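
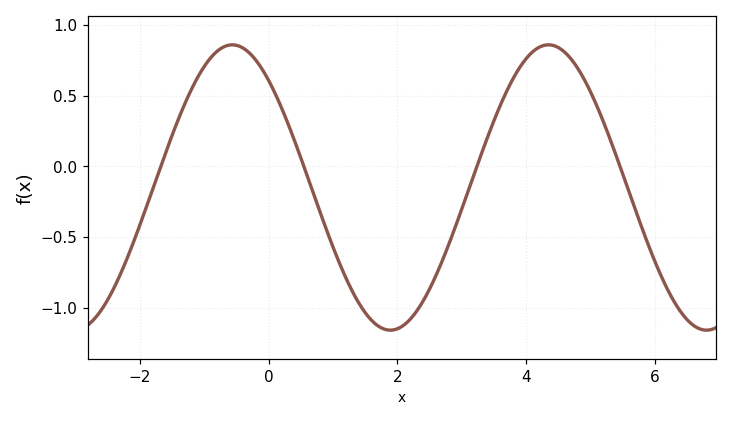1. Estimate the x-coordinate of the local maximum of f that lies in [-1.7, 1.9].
-0.565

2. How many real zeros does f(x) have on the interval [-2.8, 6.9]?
4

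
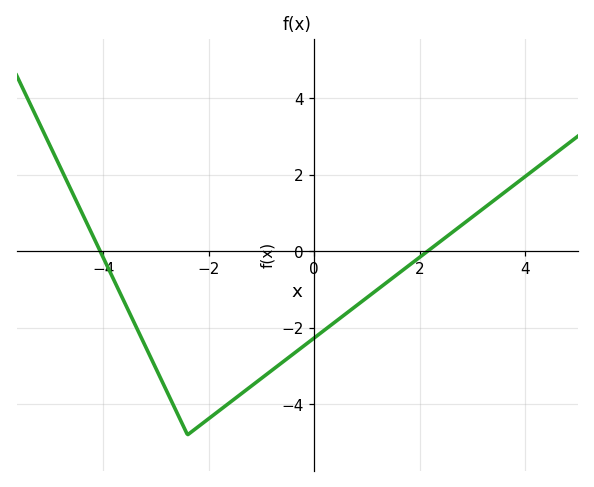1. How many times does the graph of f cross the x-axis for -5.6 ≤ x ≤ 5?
2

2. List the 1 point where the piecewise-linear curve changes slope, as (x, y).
(-2.4, -4.8)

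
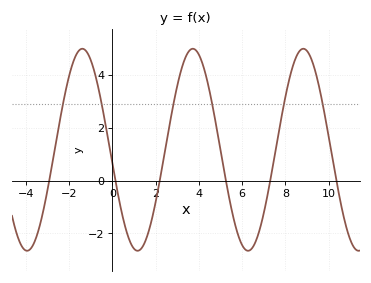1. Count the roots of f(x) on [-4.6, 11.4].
6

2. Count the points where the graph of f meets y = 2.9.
6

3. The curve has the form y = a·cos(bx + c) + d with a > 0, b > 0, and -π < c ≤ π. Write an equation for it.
y = 3.83cos(1.2x + 1.7) + 1.17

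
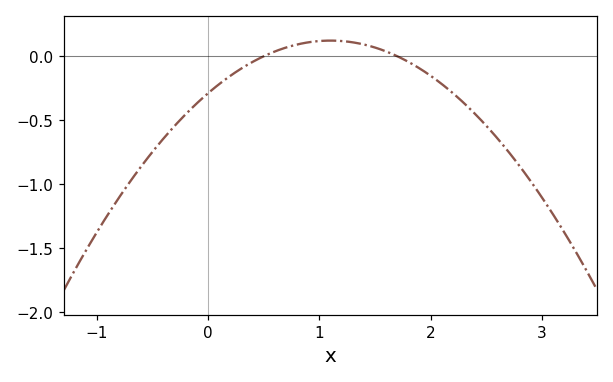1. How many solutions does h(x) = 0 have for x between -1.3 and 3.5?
2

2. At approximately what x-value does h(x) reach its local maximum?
1.1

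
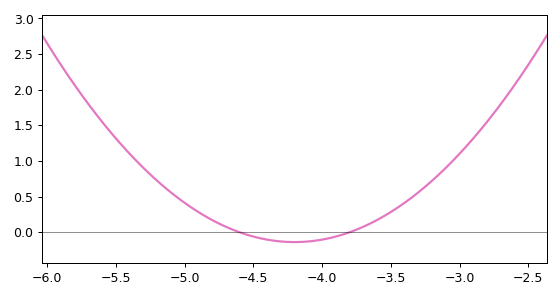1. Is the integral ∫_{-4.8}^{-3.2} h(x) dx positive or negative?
positive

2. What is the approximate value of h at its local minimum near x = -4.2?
-0.15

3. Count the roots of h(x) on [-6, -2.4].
2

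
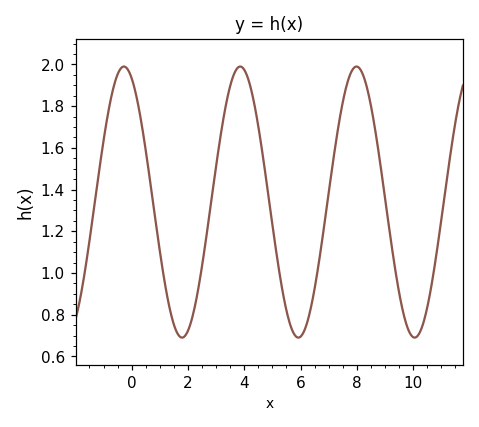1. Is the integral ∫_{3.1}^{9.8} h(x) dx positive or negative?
positive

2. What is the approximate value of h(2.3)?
0.88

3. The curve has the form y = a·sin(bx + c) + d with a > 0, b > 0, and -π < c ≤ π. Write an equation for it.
y = 0.65sin(1.5x + 2) + 1.34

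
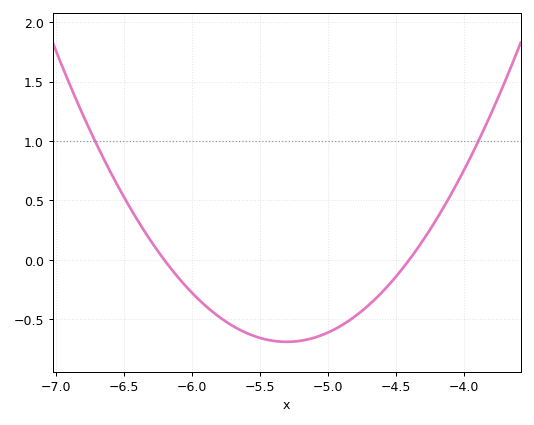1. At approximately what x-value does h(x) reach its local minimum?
-5.3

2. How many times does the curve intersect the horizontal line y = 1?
2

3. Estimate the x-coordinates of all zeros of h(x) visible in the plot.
-6.2, -4.4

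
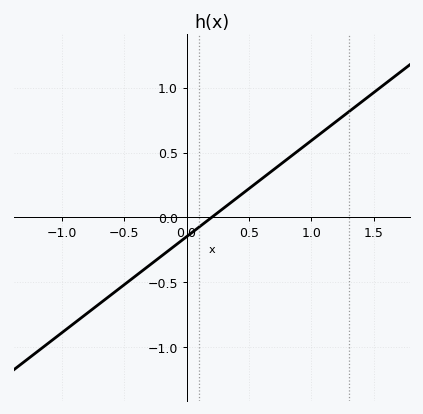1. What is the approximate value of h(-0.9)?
-0.814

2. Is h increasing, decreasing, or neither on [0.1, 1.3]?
increasing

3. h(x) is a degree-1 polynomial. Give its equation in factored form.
y = 0.74(x - 0.2)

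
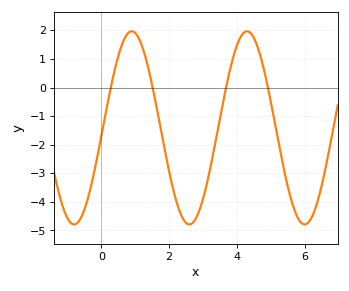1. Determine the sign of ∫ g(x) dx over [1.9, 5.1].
negative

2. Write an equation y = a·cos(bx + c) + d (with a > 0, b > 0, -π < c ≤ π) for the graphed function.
y = 3.38cos(1.9x - 1.7) - 1.41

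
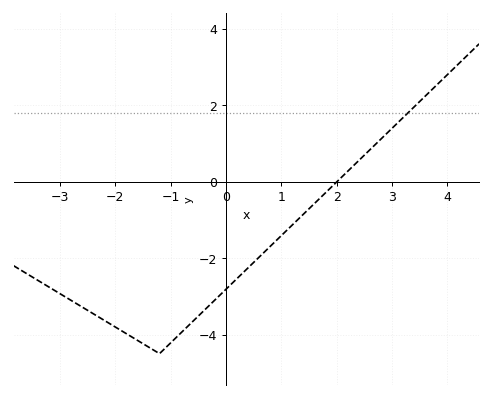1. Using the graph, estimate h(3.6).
2.2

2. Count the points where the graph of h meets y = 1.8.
1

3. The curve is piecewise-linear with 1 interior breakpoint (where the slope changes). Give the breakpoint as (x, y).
(-1.2, -4.5)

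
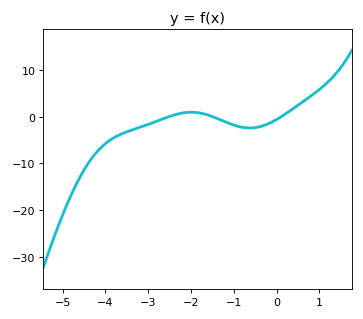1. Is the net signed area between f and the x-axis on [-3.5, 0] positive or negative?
negative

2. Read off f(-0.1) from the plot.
-1.14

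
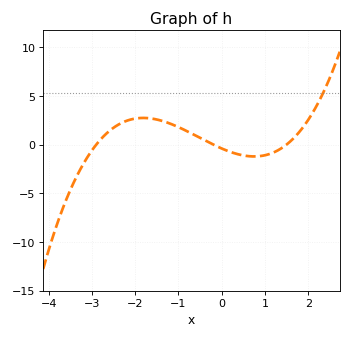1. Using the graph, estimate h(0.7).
-1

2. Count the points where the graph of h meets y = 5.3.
1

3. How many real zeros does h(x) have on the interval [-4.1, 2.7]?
3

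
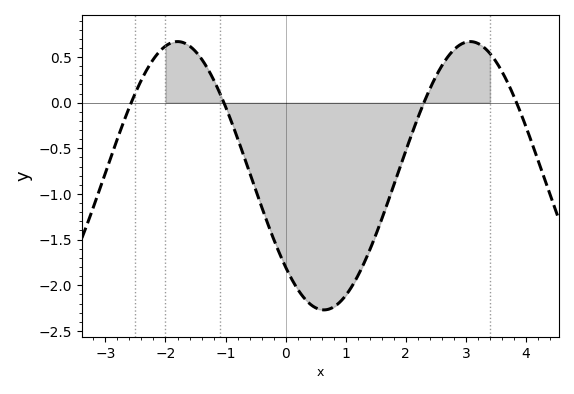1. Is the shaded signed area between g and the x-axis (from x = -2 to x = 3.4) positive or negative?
negative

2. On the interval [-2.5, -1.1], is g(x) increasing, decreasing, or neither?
neither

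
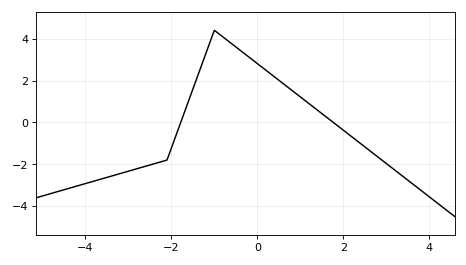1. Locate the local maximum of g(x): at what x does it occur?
-1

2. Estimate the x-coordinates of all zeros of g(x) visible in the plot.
-1.8, 1.8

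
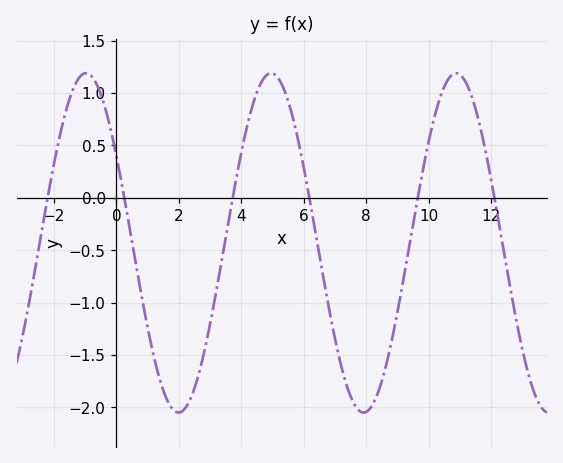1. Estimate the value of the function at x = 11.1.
1.15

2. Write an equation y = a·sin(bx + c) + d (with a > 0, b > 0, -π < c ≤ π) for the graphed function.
y = 1.62sin(1.06x + 2.6) - 0.43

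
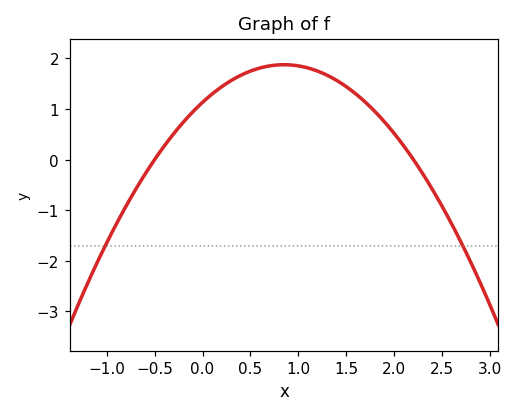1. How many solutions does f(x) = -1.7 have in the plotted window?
2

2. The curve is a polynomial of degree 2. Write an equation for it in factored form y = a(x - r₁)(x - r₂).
y = -1.03(x + 0.5)(x - 2.2)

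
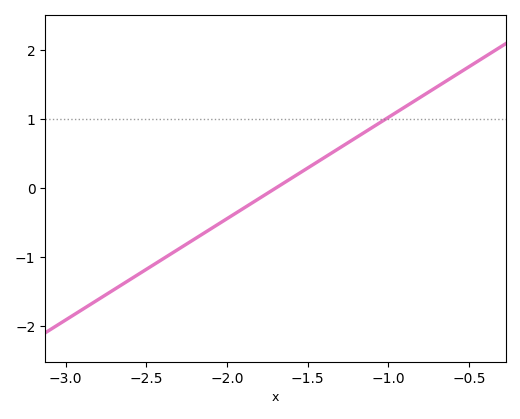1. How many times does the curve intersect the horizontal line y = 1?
1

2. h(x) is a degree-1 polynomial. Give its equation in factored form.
y = 1.47(x + 1.7)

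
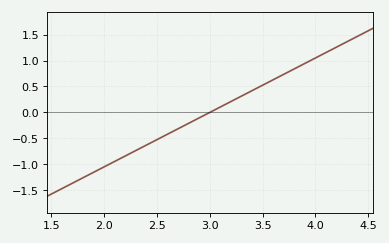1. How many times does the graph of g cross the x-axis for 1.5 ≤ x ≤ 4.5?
1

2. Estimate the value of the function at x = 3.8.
0.84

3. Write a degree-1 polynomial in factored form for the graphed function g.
y = 1.05(x - 3)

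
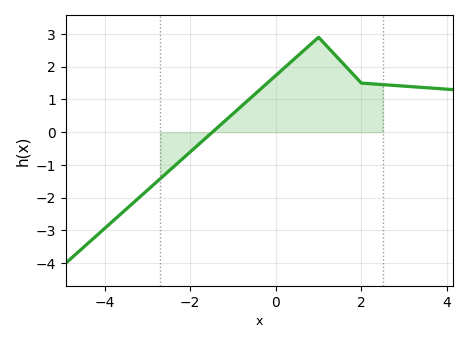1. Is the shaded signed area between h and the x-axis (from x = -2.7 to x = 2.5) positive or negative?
positive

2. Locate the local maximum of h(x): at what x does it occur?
1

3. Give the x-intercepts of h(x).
-1.4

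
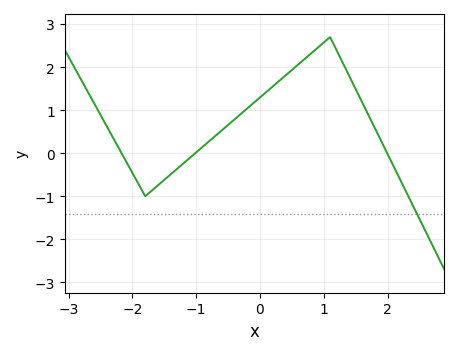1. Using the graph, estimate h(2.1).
-0.3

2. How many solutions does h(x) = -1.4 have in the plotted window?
1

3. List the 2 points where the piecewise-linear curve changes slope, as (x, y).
(-1.8, -1); (1.1, 2.7)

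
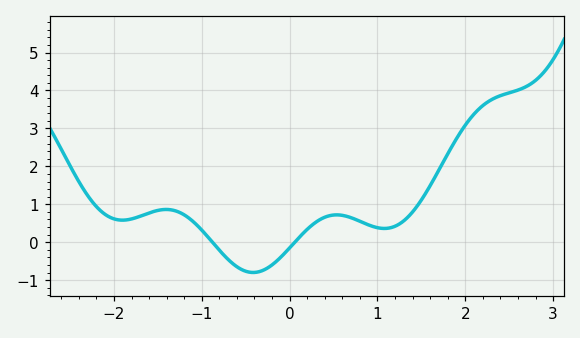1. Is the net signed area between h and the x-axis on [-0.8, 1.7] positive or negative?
positive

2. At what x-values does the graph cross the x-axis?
-0.879, 0.059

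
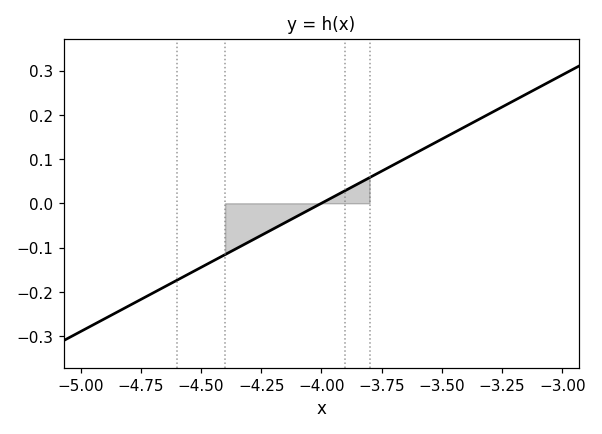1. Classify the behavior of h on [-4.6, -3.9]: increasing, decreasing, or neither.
increasing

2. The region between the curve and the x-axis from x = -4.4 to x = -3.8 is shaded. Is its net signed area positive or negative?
negative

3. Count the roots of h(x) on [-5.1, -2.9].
1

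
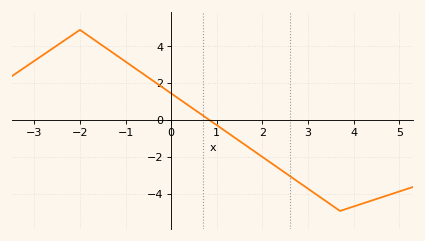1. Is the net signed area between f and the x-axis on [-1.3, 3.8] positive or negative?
negative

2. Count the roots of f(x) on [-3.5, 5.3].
1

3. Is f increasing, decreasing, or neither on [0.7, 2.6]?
decreasing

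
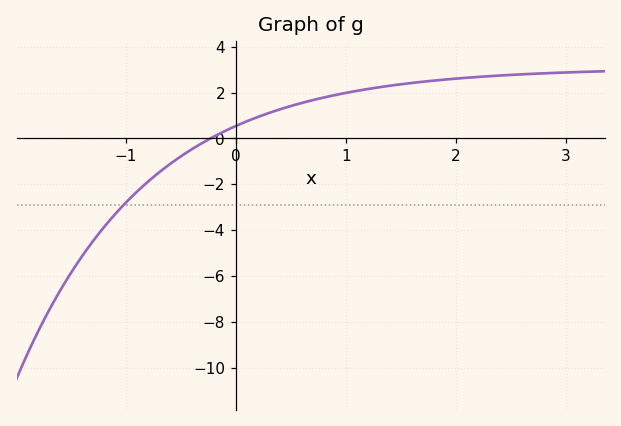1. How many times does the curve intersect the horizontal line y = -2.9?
1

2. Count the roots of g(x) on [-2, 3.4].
1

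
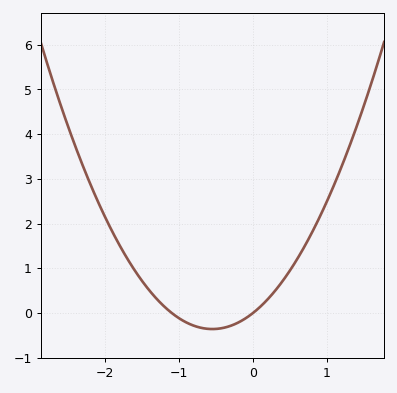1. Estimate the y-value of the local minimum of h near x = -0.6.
-0.4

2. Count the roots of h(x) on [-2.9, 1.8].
2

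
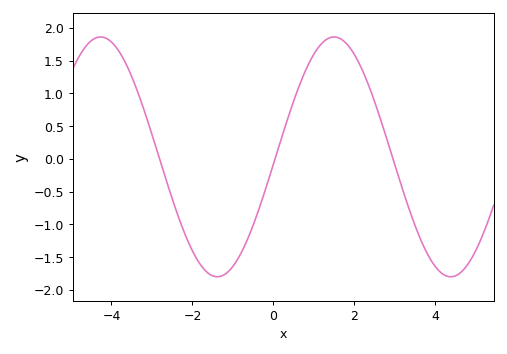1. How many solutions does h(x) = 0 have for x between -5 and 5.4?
3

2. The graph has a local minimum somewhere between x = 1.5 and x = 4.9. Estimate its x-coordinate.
4.38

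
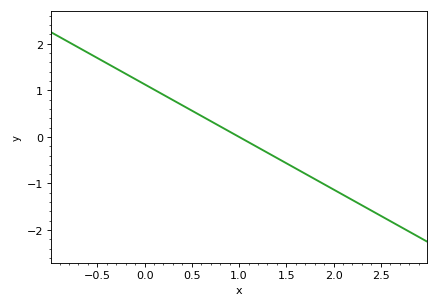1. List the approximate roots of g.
1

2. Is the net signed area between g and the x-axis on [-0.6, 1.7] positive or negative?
positive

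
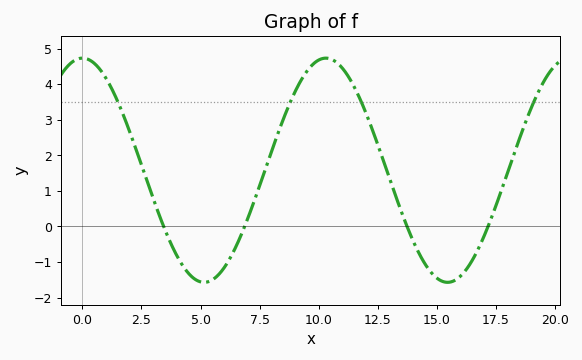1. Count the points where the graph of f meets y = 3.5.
4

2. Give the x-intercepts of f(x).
3.44, 6.87, 13.7, 17.2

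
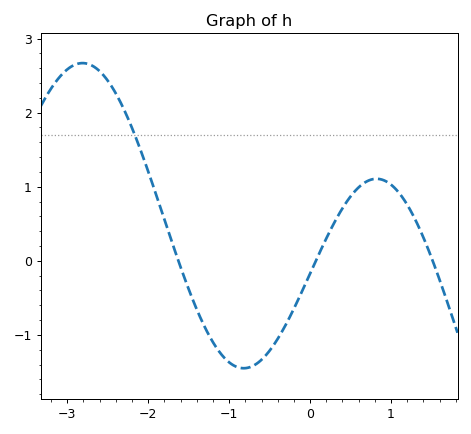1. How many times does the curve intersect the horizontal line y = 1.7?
1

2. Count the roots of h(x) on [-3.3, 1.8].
3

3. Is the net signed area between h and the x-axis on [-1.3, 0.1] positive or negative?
negative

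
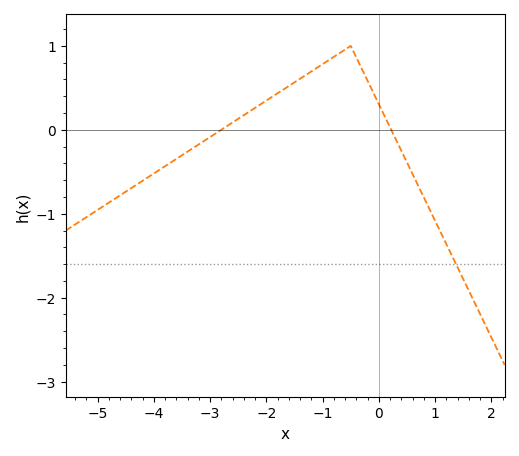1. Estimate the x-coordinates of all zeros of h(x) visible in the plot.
-2.8, 0.2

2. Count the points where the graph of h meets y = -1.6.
1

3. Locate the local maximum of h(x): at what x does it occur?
-0.4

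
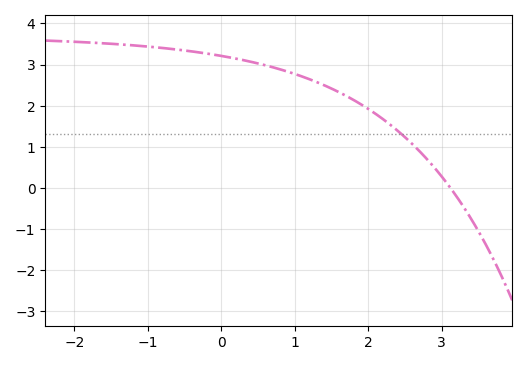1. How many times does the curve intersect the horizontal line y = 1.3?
1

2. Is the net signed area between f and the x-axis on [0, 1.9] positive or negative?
positive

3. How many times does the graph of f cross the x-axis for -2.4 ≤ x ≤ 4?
1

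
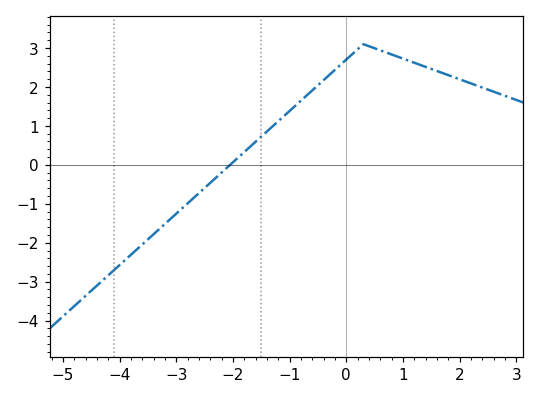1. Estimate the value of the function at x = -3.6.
-2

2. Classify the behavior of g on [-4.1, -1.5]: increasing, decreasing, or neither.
increasing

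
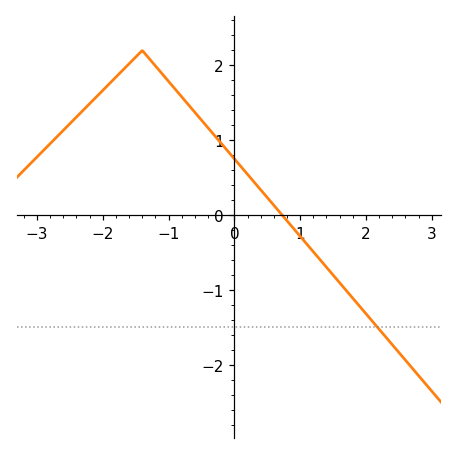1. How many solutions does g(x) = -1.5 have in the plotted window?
1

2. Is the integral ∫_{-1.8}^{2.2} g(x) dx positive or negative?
positive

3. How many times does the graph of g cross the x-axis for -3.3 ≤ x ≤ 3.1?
1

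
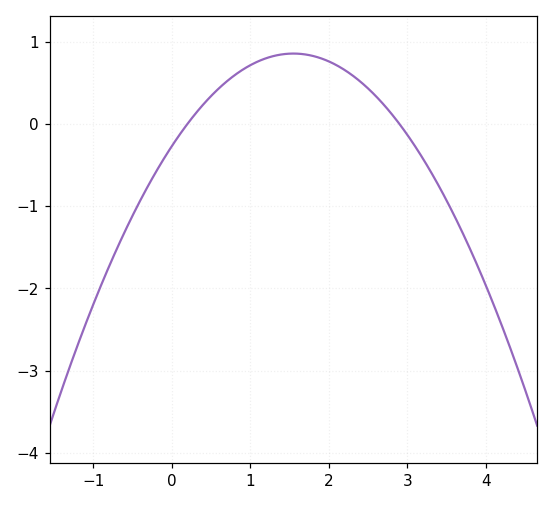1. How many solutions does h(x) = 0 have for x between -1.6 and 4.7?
2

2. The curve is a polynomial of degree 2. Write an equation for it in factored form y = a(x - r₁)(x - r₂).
y = -0.47(x - 0.2)(x - 2.9)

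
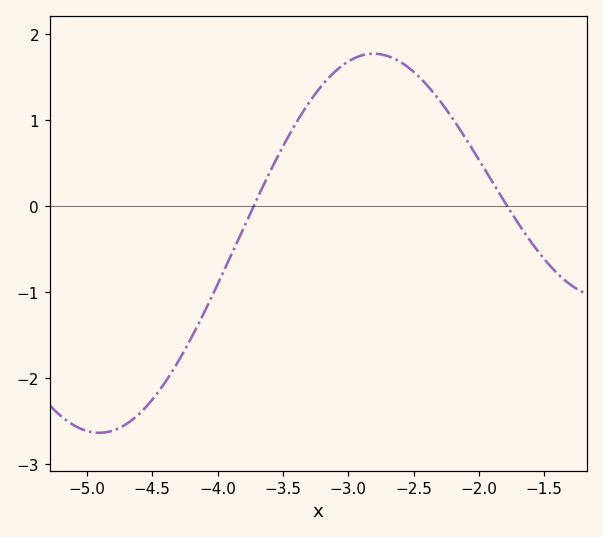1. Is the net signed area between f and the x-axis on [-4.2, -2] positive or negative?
positive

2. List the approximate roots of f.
-3.7, -1.8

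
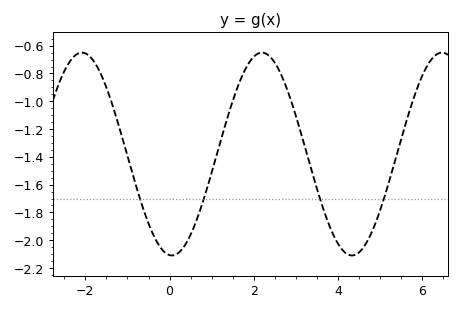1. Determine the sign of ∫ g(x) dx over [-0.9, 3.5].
negative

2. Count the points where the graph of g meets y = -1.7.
4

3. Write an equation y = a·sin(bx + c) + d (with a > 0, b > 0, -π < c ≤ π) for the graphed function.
y = 0.73sin(1.47x - 1.65) - 1.38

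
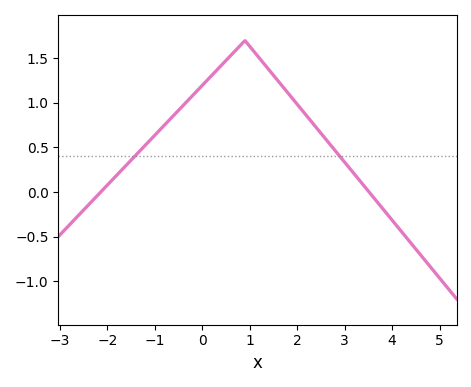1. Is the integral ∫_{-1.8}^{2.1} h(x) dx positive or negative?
positive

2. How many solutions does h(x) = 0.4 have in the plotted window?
2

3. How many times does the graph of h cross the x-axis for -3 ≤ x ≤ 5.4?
2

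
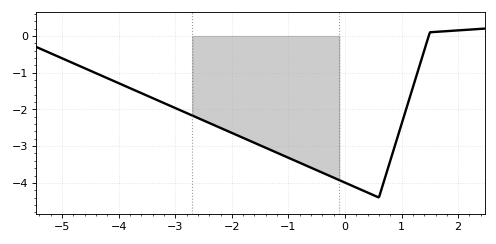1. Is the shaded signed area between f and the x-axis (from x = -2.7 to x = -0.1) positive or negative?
negative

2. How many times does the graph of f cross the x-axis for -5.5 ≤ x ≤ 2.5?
1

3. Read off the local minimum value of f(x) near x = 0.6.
-4.4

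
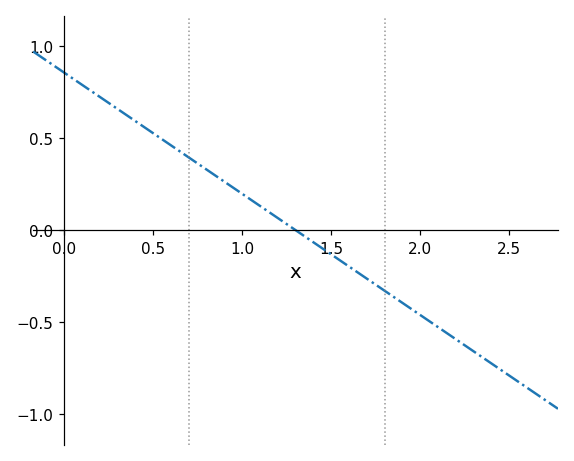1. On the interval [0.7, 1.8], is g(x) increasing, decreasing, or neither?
decreasing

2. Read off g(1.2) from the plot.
0.05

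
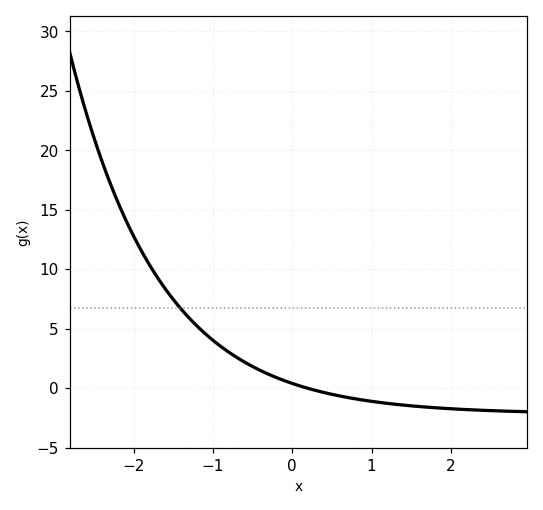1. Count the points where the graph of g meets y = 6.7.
1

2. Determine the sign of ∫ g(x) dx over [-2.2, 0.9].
positive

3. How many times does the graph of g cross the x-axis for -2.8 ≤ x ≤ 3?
1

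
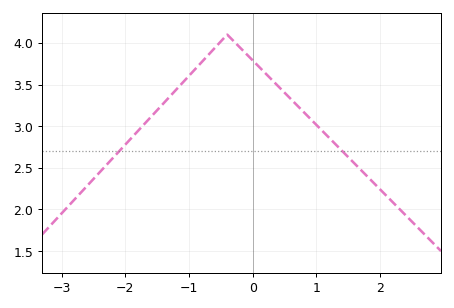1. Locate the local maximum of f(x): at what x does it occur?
-0.4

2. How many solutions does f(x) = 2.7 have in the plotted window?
2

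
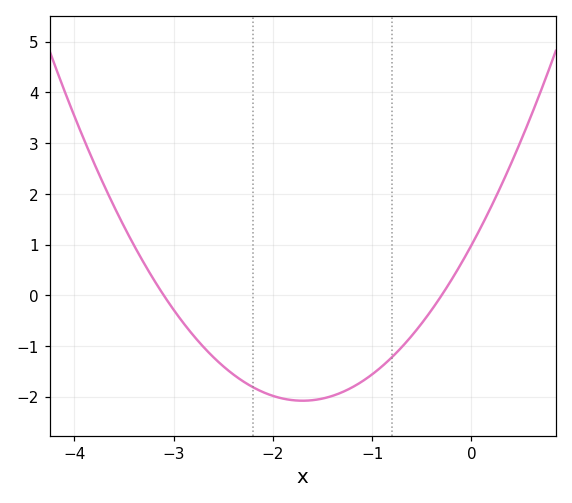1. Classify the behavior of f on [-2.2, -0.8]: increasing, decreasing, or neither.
neither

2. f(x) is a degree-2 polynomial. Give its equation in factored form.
y = 1.06(x + 3.1)(x + 0.3)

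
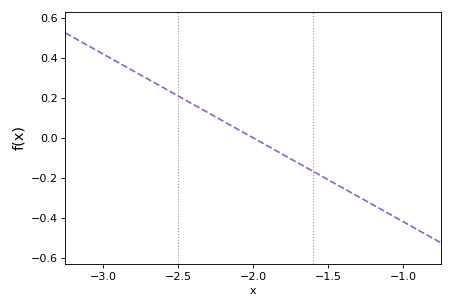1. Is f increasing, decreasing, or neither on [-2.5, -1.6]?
decreasing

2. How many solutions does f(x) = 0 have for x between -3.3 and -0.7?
1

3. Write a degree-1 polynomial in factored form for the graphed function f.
y = -0.42(x + 2)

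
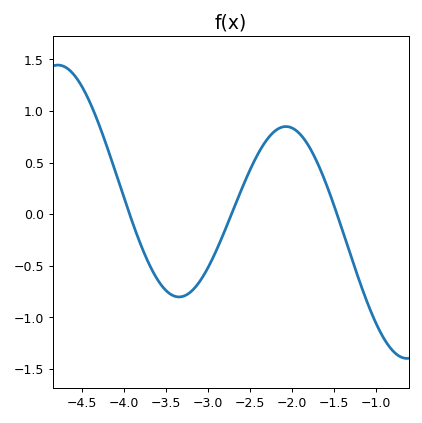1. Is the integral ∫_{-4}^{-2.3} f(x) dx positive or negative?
negative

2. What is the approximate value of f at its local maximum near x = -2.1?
0.85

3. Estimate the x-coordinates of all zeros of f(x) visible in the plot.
-3.9, -2.7, -1.5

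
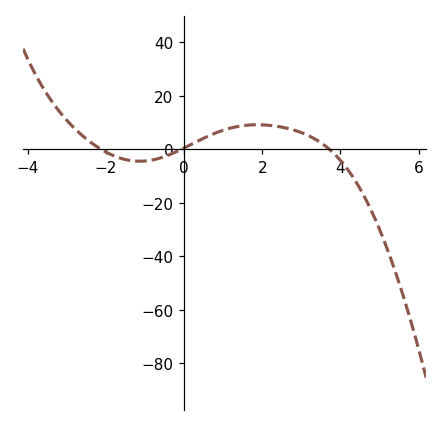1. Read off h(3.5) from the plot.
2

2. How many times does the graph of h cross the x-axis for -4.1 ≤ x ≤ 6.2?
3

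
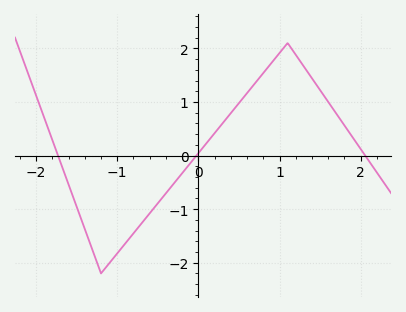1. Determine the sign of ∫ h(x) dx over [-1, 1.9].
positive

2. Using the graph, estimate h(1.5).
1.2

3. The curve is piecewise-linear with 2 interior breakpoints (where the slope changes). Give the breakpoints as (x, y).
(-1.2, -2.2); (1.1, 2.1)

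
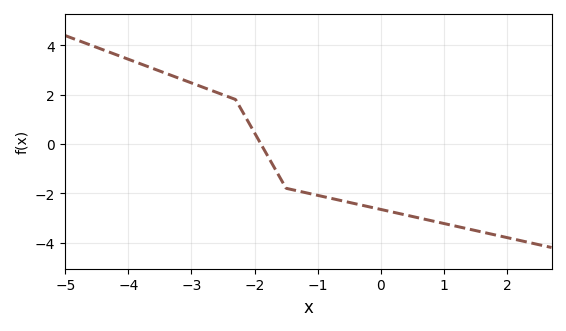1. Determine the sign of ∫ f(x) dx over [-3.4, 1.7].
negative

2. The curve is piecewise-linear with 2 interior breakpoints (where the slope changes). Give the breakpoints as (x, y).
(-2.3, 1.8); (-1.5, -1.8)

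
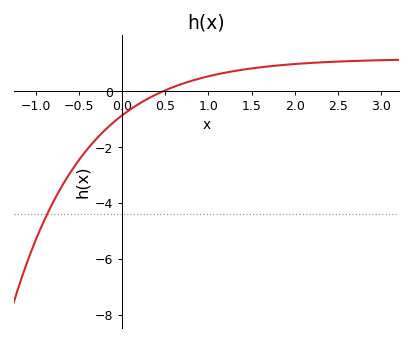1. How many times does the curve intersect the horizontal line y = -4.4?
1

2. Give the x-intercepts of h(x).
0.5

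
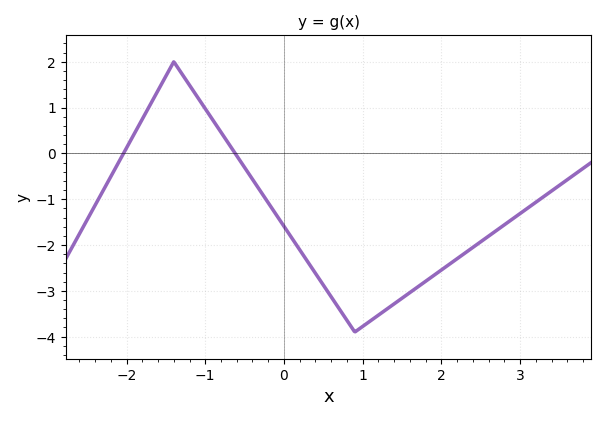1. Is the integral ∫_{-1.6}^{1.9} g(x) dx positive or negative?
negative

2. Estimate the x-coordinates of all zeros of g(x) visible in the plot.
-2, -0.6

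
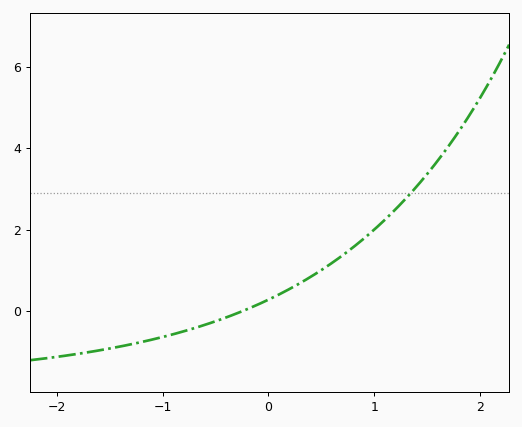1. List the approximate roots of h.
-0.245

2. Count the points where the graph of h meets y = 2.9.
1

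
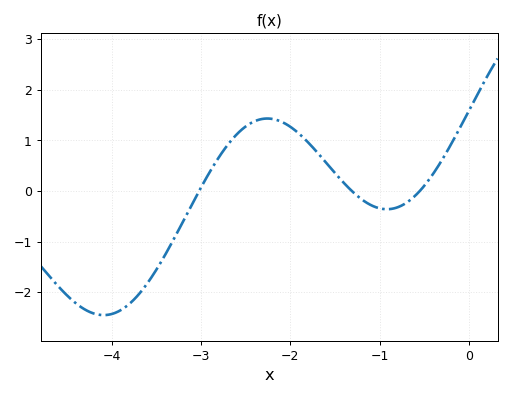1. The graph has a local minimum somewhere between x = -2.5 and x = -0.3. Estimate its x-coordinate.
-0.916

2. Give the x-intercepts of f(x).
-3.02, -1.31, -0.549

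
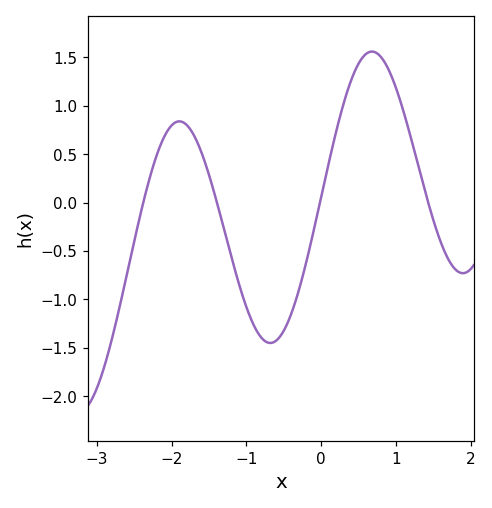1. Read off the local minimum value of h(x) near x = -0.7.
-1.45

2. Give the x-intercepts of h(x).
-2.38, -1.39, -0.016, 1.43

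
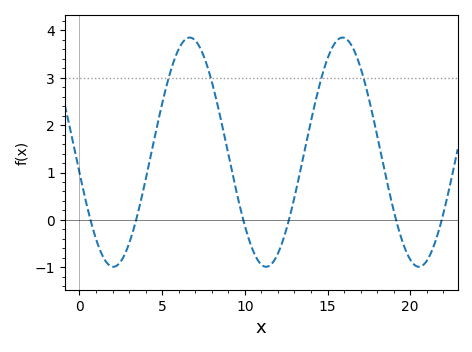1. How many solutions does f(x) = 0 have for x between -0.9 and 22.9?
6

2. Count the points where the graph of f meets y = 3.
4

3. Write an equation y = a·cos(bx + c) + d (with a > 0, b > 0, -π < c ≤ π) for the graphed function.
y = 2.42cos(0.68x + 1.8) + 1.43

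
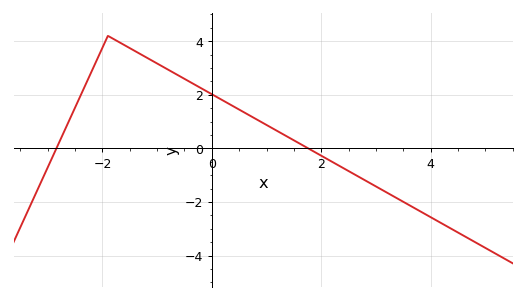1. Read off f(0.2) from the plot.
1.79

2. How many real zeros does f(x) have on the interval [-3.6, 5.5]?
2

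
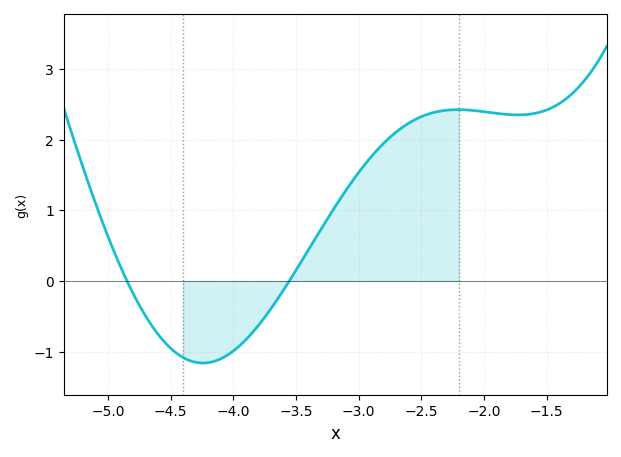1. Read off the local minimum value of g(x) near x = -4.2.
-1.16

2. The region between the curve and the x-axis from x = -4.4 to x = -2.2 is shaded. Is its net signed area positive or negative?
positive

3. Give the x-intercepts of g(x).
-4.85, -3.55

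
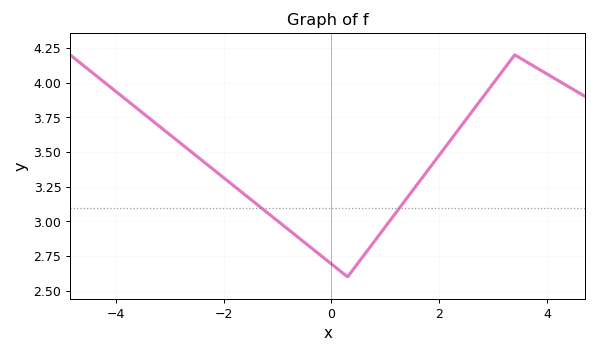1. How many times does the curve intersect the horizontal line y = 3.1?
2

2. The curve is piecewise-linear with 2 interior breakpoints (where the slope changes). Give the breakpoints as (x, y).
(0.3, 2.6); (3.4, 4.2)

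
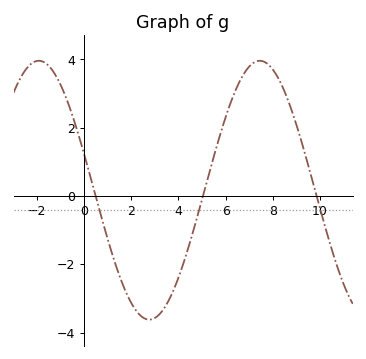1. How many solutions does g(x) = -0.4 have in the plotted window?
3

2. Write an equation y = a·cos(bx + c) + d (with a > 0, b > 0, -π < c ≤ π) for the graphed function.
y = 3.79cos(0.67x + 1.3) + 0.17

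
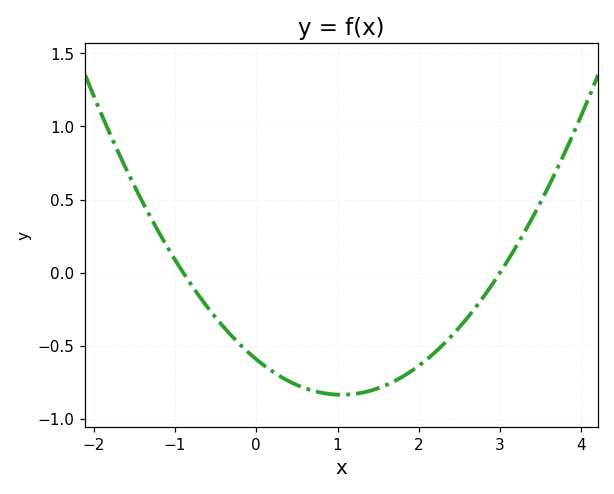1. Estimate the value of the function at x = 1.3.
-0.8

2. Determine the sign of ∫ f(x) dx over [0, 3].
negative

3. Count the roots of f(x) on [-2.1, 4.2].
2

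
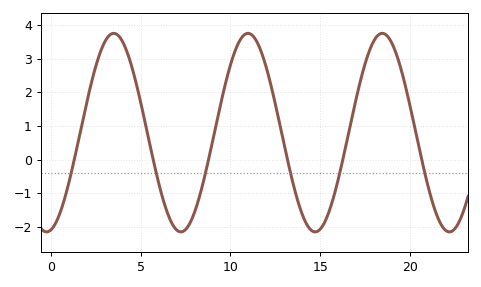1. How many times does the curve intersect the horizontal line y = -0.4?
6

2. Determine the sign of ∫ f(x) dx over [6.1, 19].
positive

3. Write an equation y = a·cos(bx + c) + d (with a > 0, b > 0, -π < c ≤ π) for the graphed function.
y = 2.95cos(0.84x - 2.9) + 0.8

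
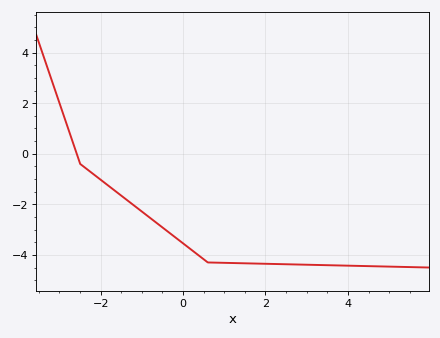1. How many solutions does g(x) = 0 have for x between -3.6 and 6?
1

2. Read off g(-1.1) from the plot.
-2.16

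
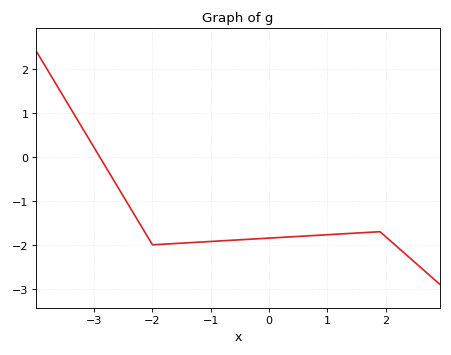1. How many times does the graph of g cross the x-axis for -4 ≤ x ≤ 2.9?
1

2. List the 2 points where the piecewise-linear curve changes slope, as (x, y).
(-2, -2); (1.9, -1.7)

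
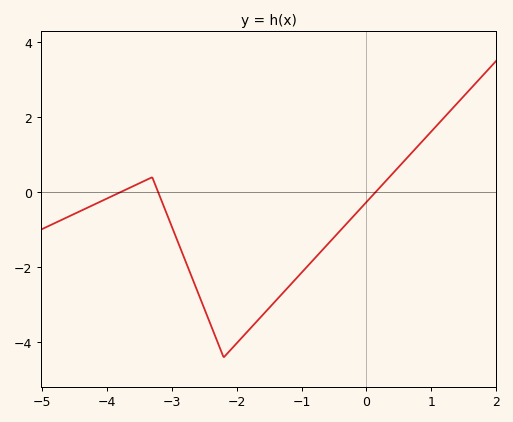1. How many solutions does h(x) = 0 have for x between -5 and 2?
3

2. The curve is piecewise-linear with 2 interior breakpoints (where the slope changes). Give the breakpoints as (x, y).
(-3.3, 0.4); (-2.2, -4.4)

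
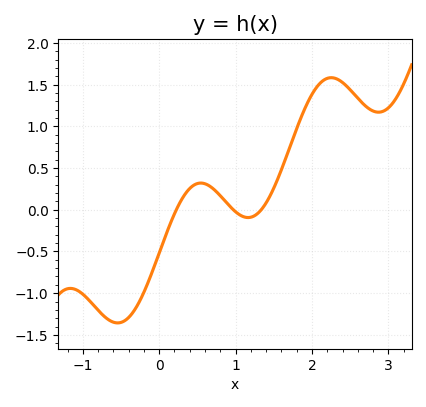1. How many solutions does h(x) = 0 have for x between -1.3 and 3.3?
3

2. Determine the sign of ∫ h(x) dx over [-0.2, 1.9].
positive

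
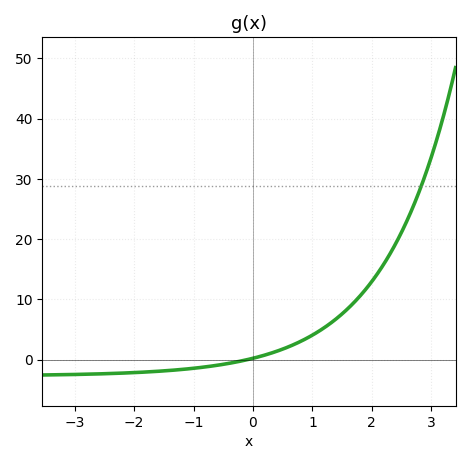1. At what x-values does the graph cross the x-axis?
-0.1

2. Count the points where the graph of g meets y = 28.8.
1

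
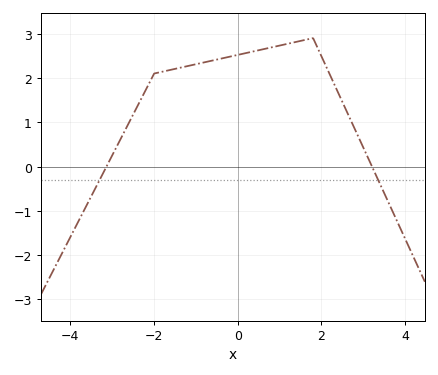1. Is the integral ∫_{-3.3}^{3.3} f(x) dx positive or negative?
positive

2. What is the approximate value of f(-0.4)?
2.4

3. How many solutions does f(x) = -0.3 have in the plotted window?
2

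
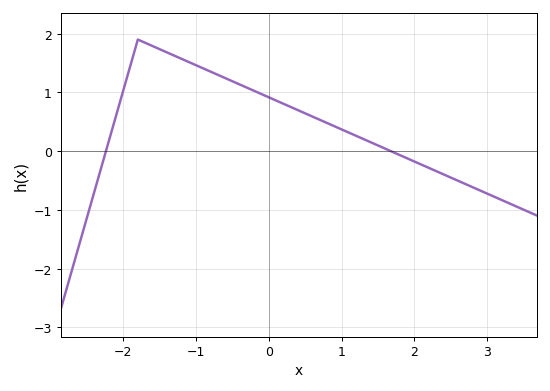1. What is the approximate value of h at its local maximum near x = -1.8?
1.9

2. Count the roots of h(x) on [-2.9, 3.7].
2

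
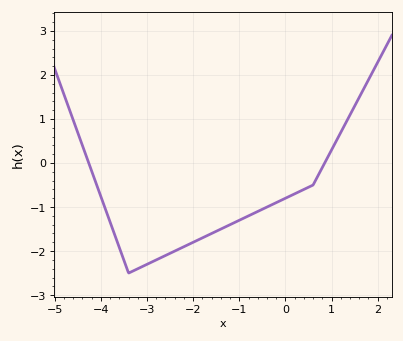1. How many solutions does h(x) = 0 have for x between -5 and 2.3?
2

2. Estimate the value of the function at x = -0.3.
-0.95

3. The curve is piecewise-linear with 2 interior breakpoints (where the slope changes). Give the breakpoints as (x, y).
(-3.4, -2.5); (0.6, -0.5)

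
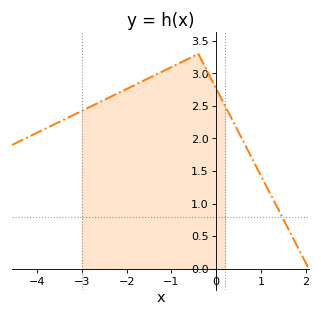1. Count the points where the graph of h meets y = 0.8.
1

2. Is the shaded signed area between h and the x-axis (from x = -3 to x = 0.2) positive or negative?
positive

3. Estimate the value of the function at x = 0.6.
1.95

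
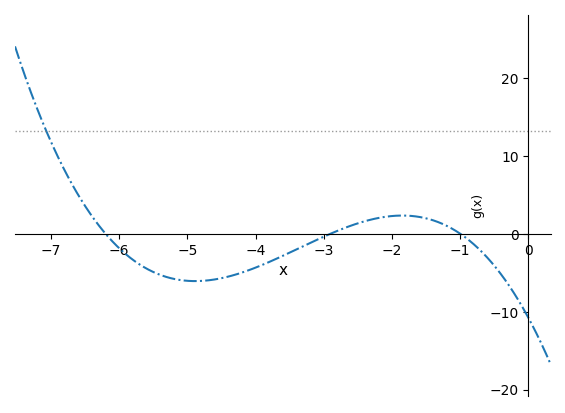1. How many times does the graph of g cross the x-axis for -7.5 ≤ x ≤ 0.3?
3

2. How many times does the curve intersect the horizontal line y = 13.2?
1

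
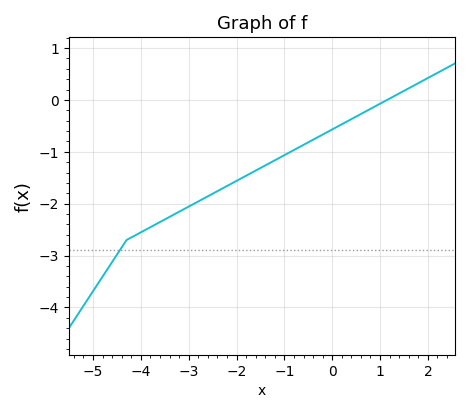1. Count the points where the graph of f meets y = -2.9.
1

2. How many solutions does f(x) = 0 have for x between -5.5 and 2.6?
1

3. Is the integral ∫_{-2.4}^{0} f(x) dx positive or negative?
negative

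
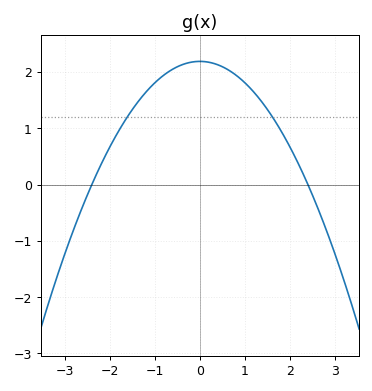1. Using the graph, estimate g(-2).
0.669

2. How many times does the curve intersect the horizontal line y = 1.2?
2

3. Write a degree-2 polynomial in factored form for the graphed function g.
y = -0.38(x + 2.4)(x - 2.4)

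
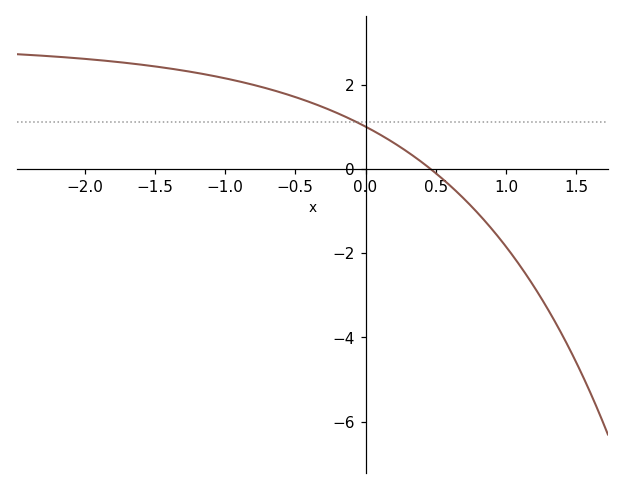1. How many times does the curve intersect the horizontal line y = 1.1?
1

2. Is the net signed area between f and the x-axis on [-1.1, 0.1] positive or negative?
positive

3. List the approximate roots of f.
0.5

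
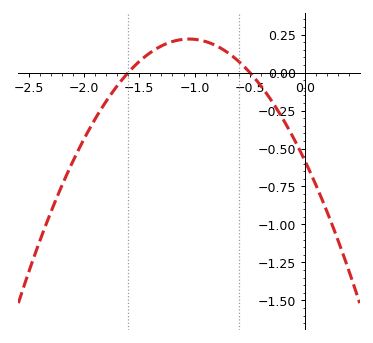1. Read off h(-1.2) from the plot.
0.204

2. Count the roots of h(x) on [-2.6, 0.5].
2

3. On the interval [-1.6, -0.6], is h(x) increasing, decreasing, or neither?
neither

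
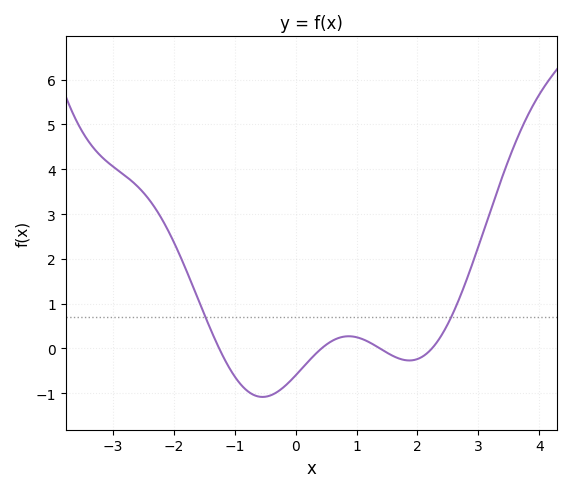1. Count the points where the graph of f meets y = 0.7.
2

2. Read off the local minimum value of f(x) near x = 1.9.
-0.269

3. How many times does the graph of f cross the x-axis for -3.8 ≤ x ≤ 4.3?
4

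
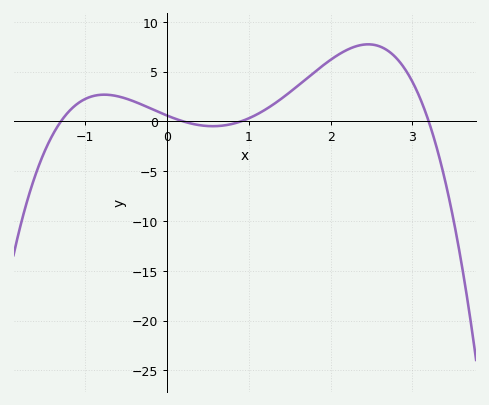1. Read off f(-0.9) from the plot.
2.5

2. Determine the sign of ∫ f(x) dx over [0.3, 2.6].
positive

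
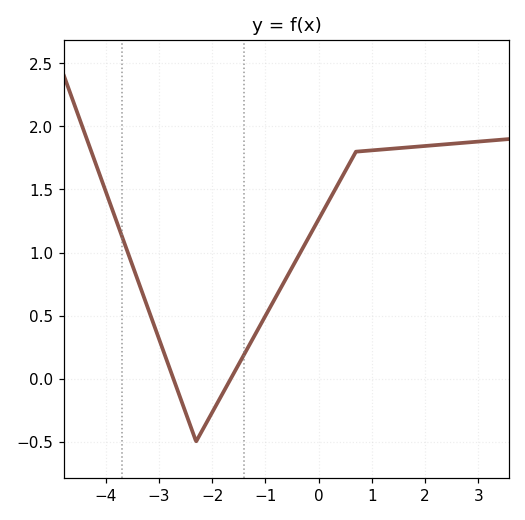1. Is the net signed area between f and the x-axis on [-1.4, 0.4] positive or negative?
positive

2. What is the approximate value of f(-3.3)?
0.65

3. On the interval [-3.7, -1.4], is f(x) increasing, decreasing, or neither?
neither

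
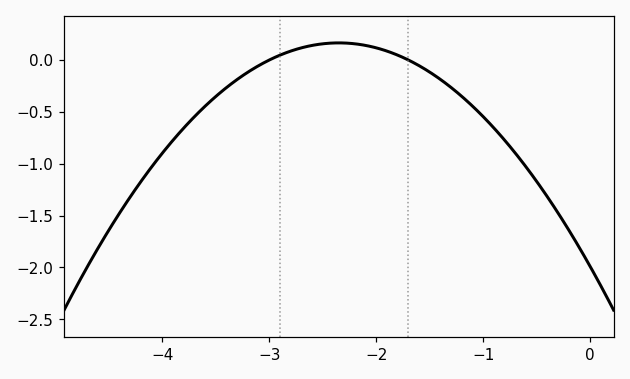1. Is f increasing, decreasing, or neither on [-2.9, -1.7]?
neither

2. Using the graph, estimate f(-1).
-0.546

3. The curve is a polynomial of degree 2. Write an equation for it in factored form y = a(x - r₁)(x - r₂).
y = -0.39(x + 3)(x + 1.7)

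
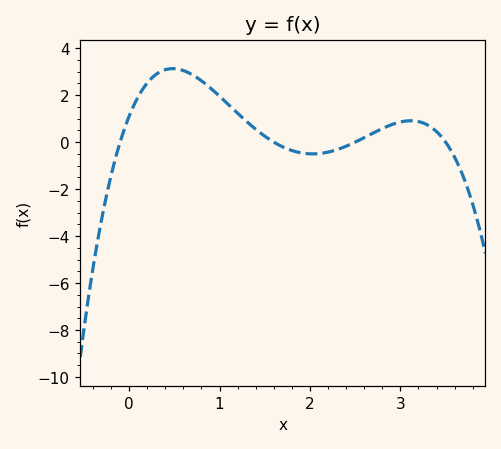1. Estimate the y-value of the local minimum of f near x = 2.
-0.4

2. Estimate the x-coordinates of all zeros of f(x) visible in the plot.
-0.1, 1.6, 2.5, 3.5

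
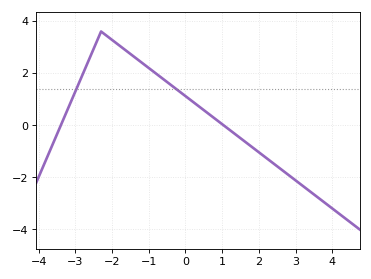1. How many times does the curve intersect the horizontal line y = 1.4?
2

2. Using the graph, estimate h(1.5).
-0.5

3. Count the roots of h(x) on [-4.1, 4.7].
2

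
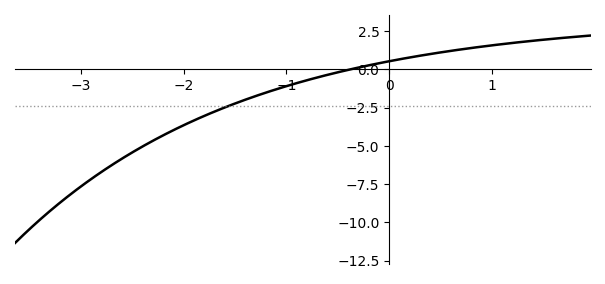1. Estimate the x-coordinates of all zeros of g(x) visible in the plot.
-0.4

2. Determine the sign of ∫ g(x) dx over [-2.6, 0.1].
negative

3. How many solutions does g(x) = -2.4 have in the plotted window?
1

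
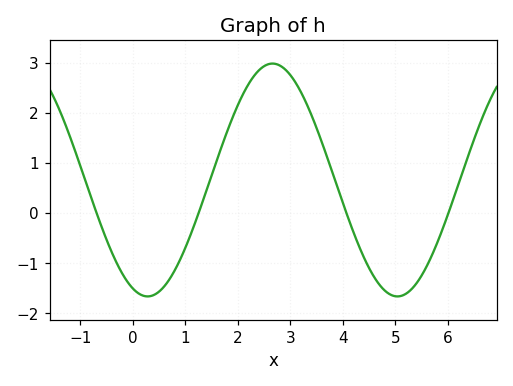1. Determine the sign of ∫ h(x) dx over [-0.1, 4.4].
positive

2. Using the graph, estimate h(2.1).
2.4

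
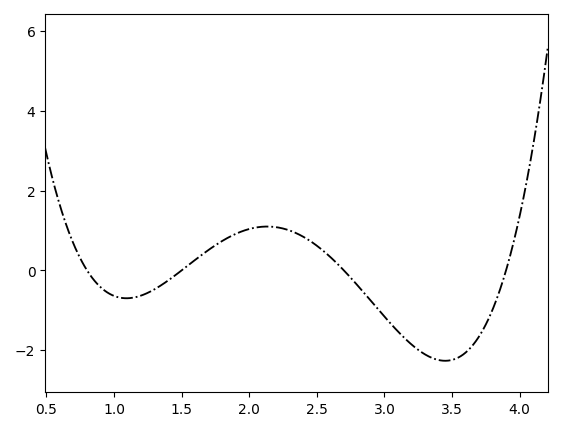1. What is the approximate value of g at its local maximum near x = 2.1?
1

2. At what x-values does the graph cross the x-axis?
0.8, 1.5, 2.7, 3.9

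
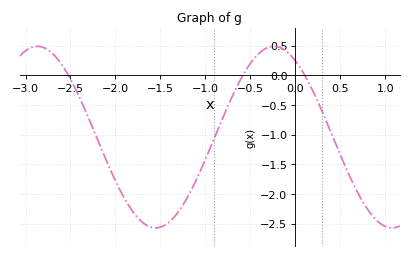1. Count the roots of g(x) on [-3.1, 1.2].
3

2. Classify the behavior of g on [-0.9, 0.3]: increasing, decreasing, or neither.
neither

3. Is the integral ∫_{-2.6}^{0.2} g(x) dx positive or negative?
negative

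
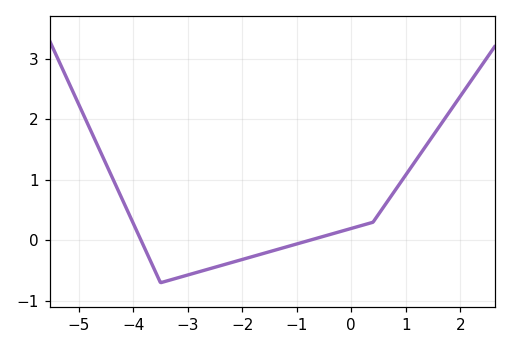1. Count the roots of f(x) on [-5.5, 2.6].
2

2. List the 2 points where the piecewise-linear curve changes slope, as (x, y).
(-3.5, -0.7); (0.4, 0.3)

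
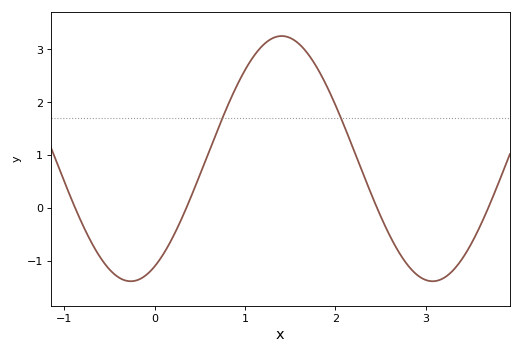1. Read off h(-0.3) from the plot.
-1.4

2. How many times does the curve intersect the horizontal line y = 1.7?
2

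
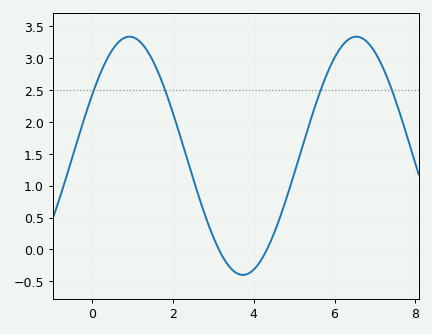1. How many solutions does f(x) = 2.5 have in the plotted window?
4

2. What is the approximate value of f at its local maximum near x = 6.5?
3.34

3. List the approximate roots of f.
3.14, 4.33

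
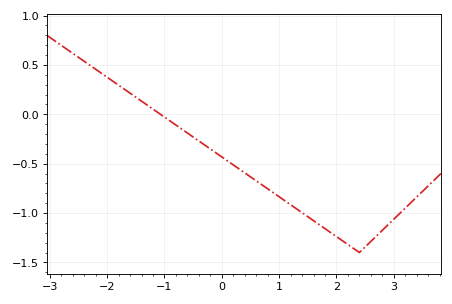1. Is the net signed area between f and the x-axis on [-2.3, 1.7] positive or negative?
negative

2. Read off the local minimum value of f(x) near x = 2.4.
-1.4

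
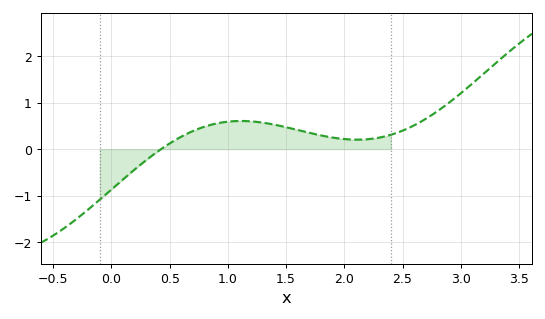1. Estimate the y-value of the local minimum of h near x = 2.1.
0.2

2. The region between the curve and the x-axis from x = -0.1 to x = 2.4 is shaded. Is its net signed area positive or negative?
positive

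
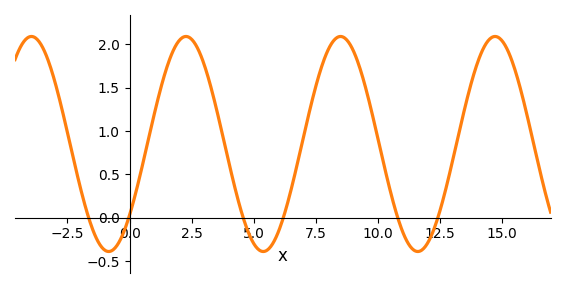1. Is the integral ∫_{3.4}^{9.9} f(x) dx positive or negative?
positive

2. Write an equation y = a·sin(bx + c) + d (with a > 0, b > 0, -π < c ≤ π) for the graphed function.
y = 1.24sin(1.01x - 0.722) + 0.85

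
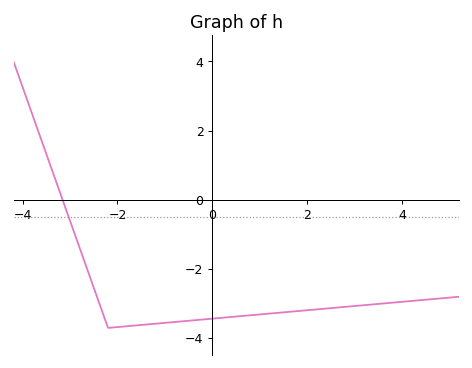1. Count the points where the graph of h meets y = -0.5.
1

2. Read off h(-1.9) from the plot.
-3.6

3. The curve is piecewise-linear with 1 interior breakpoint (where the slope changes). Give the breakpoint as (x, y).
(-2.2, -3.7)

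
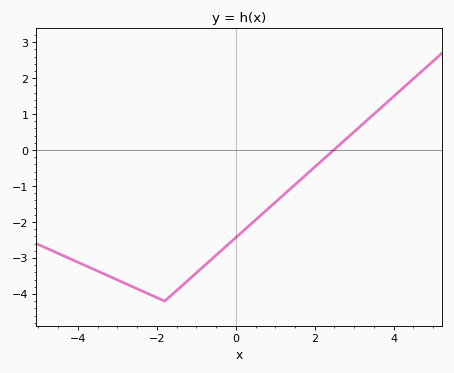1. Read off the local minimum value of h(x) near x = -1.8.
-4.2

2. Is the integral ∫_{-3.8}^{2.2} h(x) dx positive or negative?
negative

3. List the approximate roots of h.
2.48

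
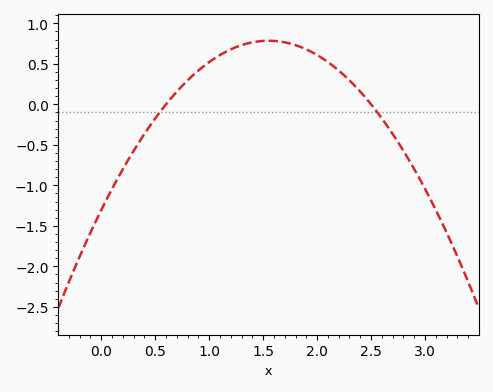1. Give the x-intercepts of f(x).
0.6, 2.5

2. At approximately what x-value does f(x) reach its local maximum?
1.6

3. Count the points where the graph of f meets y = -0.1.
2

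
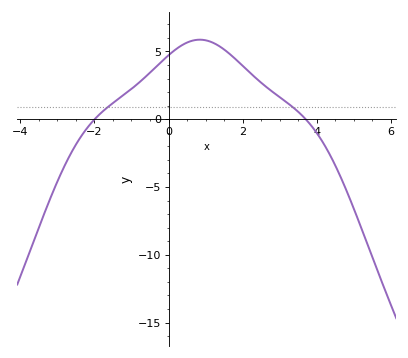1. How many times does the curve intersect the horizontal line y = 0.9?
2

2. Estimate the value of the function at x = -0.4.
3.5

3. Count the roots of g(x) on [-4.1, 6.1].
2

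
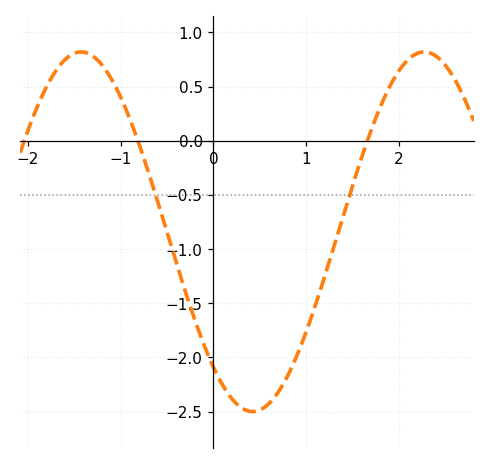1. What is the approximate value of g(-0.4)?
-1.1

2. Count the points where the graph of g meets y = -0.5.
2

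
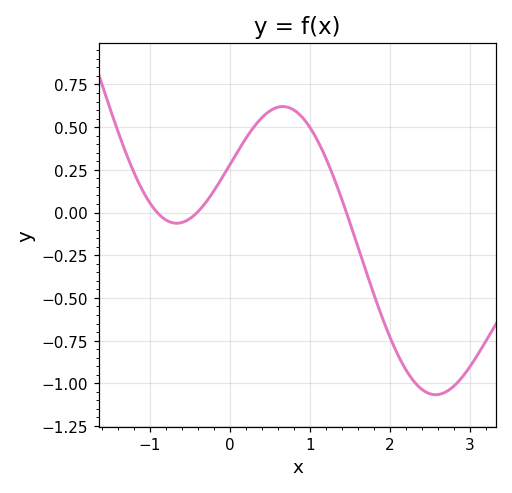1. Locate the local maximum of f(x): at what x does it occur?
0.7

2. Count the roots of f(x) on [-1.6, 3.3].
3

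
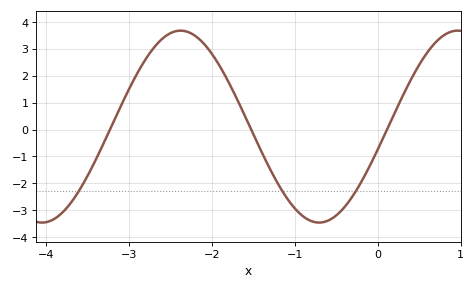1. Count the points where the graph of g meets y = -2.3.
3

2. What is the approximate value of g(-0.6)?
-3.39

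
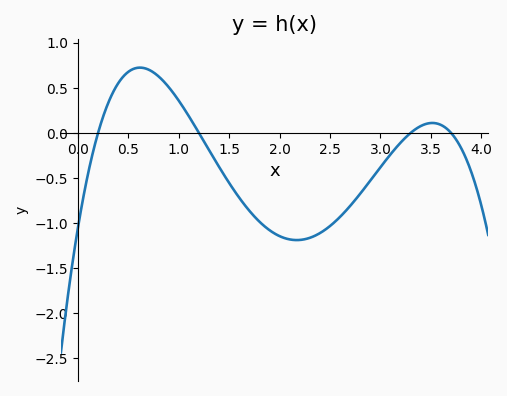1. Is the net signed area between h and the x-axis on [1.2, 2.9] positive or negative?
negative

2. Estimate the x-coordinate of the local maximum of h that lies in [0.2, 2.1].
0.615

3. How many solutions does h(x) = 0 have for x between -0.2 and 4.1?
4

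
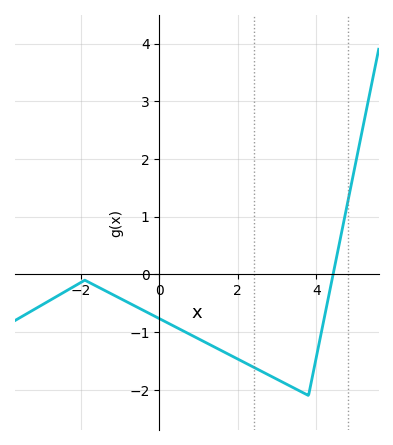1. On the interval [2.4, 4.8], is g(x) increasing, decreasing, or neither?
neither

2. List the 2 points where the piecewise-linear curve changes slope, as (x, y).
(-1.9, -0.1); (3.8, -2.1)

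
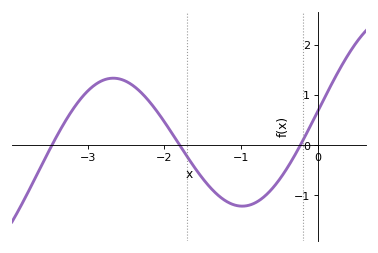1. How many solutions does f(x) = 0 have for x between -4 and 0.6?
3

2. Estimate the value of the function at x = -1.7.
-0.237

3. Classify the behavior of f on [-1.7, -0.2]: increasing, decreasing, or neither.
neither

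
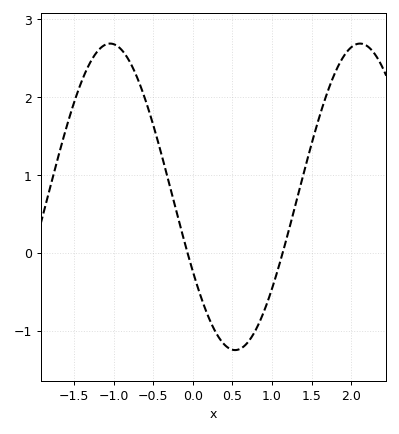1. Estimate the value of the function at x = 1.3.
0.6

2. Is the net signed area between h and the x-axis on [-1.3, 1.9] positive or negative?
positive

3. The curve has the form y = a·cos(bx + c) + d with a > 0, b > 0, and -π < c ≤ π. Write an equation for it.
y = 1.97cos(2x + 2.1) + 0.72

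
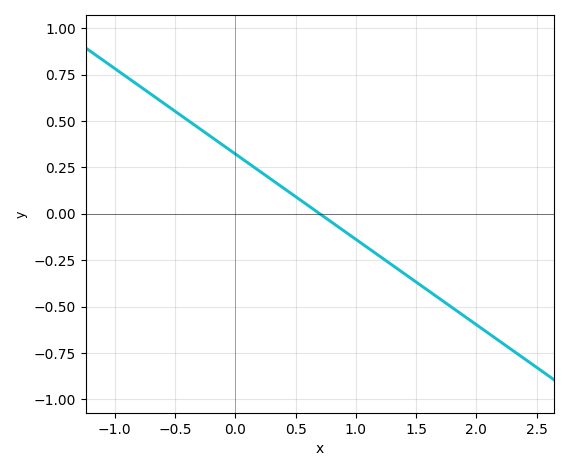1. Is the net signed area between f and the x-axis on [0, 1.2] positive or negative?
positive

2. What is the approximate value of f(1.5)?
-0.368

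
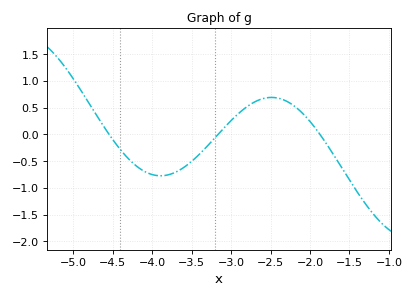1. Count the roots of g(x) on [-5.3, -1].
3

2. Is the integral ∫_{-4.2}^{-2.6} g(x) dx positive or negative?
negative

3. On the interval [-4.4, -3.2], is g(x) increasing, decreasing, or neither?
neither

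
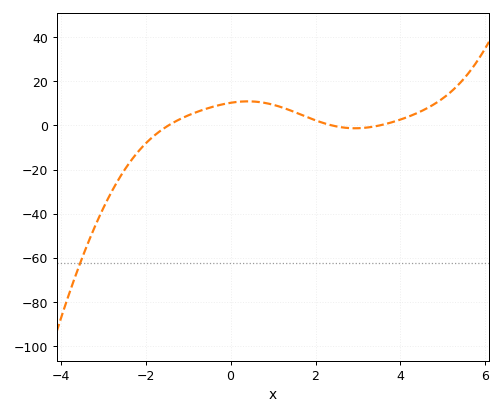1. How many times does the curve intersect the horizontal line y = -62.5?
1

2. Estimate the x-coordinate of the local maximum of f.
0.4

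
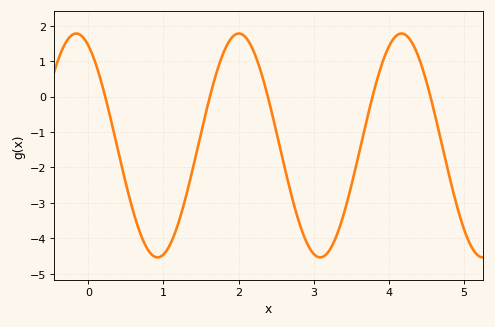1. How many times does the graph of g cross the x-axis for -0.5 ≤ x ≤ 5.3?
5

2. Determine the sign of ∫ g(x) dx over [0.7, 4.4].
negative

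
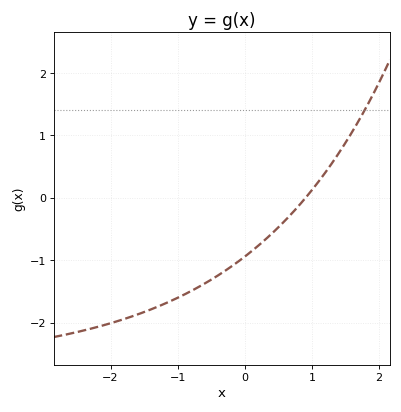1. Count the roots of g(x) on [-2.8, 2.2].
1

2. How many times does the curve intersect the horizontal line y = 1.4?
1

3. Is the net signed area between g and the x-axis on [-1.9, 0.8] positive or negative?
negative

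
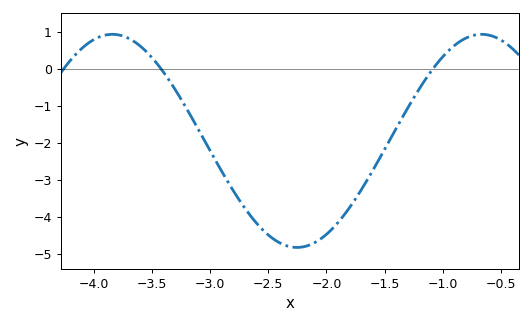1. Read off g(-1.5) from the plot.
-2.2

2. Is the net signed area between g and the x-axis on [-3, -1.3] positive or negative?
negative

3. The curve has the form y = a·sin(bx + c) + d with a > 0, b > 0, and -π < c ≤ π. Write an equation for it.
y = 2.88sin(2x + 2.9) - 1.95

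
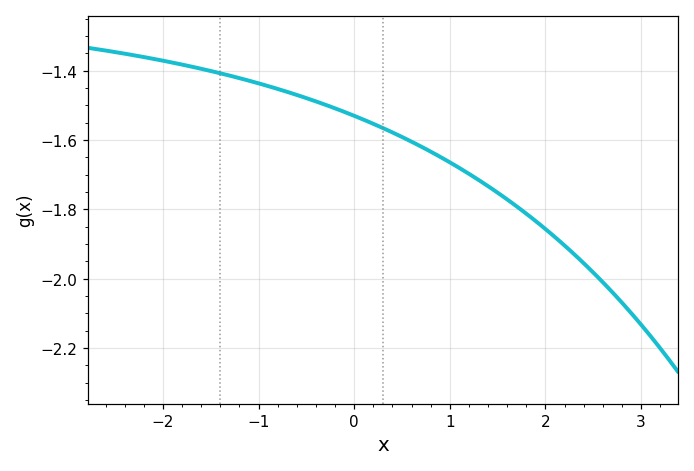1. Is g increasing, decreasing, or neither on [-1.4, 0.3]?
decreasing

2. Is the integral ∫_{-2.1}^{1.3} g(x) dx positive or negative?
negative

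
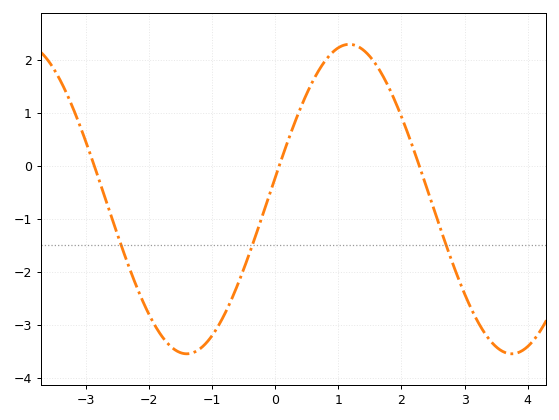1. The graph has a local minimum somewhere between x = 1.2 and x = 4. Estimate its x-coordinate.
3.8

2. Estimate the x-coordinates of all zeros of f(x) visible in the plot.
-2.8, 0, 2.2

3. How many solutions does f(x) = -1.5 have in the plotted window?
3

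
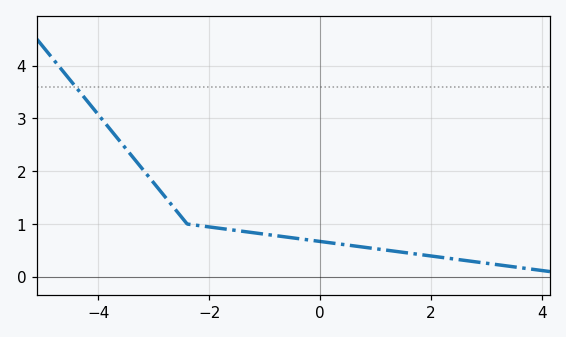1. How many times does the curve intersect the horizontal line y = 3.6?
1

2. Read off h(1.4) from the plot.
0.477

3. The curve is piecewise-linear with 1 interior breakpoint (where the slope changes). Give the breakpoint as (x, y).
(-2.4, 1)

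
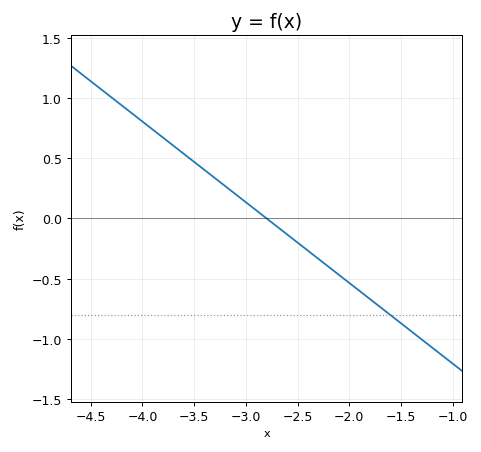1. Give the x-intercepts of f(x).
-2.8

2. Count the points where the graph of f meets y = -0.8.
1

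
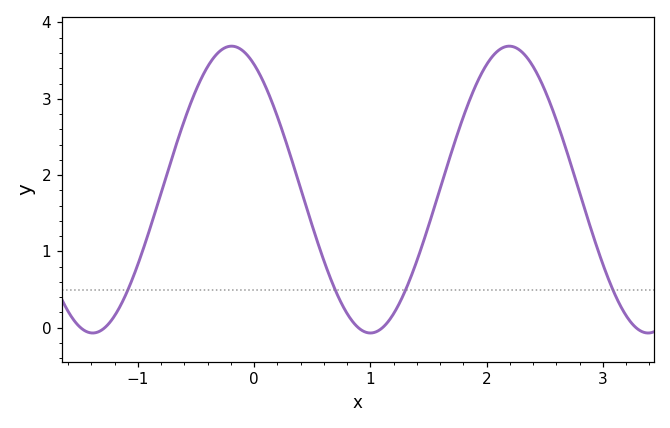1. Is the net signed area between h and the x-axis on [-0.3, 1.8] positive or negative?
positive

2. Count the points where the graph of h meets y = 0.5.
4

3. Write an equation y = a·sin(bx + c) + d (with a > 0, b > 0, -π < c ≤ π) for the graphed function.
y = 1.88sin(2.6x + 2.1) + 1.81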